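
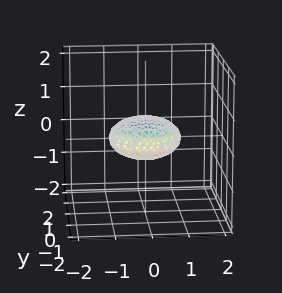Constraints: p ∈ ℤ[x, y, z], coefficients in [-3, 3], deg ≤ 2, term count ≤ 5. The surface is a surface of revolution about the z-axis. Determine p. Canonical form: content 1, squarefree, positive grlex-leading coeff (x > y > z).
x^2 + y^2 + 3*z^2 - 1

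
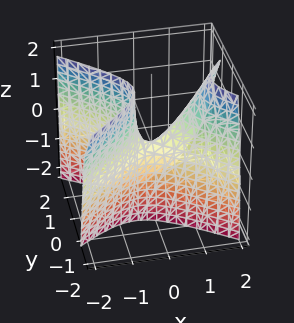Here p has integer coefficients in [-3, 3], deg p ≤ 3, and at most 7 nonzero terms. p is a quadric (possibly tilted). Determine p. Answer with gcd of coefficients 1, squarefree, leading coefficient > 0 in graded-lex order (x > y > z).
2*x^2 - x*z - 3*y^2 - y*z - z

(a) Degree: no degree-1 surface has this shape, so deg p = 2.
(b) Reading off the gridlines: it crosses the z-axis at the gridline z = 0; it crosses the y-axis at the gridline y = 0; it meets the x-axis at x = 0 (among the integer gridlines).
(c) Together with the visible shape, these determine p as stated.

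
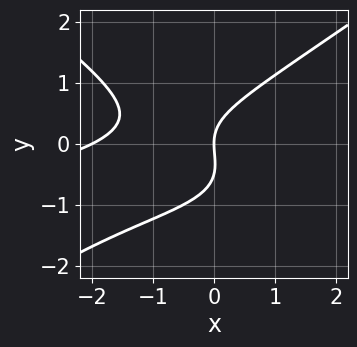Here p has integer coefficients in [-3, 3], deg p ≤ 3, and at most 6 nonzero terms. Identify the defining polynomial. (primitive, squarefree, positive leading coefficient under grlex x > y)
The degree is 3 — the shape is more complex than any degree-2 curve.
Observable constraints: it meets the y-axis at y = 0 (among the integer gridlines); the x-axis gridline crossings are at x ∈ {-2, 0}.
These observations pin down the coefficients.

x^2*y - 2*y^3 + x^2 - y^2 + 2*x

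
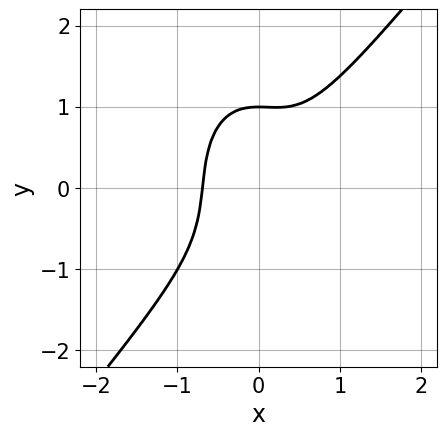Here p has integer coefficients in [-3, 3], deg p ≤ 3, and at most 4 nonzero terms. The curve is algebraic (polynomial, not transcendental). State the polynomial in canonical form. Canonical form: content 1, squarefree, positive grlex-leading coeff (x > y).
First, the degree is 3 — the shape is more complex than any degree-2 curve.
Then, from the visible intercepts: it crosses the y-axis at the gridline y = 1.
Finally, together with the visible shape, these determine p as stated.

3*x^3 - x^2*y - y^3 + 1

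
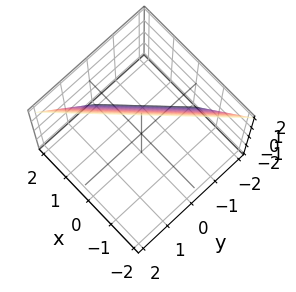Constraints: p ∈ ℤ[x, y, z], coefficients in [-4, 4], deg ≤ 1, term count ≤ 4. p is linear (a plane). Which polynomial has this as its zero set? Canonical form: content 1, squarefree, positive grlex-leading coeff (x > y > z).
(a) Degree: every cross-section is a straight line — this is a plane, so deg p = 1.
(b) Against the integer gridlines: one x-axis crossing is at x = 1; it crosses the z-axis at the gridline z = 2; it crosses the y-axis at the gridline y = -1.
(c) Solving for integer coefficients yields p as stated.

2*x - 2*y + z - 2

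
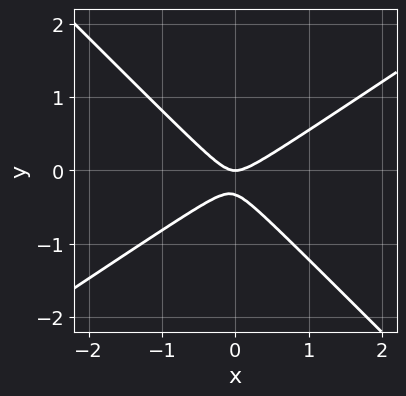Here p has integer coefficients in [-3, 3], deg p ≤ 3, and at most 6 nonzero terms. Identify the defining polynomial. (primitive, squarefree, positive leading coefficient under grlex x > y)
Degree: no degree-1 curve has this shape, so deg p = 2.
Checking where it meets the axes: it crosses the x-axis at the gridline x = 0; it crosses the y-axis at the gridline y = 0.
Together with the visible shape, these determine p as stated.

2*x^2 - x*y - 3*y^2 - y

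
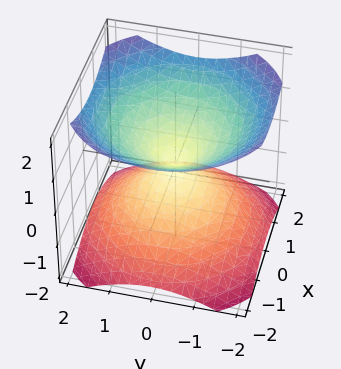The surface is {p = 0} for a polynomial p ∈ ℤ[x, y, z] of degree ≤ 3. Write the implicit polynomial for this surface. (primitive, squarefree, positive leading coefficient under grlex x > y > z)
2*x^2 + 2*y^2 - 3*z^2

1. There are 2 components. They look like related sheets of one shape, so recover p as a whole.
2. The degree is 2 — a double cone through the origin; a quadric.
3. Symmetry: the z-axis is an axis of rotation, so x and y enter only as x² + y²; mirror symmetry z ↦ −z ⇒ only even powers of z.
4. Observable constraints: it meets the z-axis at z = 0 (among the integer gridlines); it meets the x-axis at x = 0 (among the integer gridlines); it meets the y-axis at y = 0 (among the integer gridlines); a circular section at z = -1 has radius between 1 and 2.
5. The integer polynomial consistent with all of this is the stated p.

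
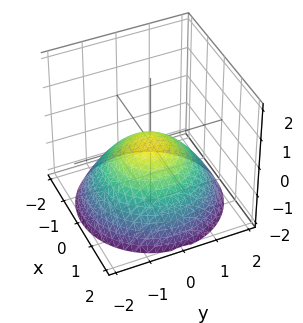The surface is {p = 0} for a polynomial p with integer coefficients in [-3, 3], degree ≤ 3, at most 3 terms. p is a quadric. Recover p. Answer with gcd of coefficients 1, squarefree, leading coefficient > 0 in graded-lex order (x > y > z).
x^2 + y^2 + 2*z

First, degree: a paraboloid; a quadric, so deg p = 2.
Next, symmetries: the surface is invariant under rotation about z: p = q(x² + y², z).
Then, from the axis intercepts and sections: it meets the x-axis at x = 0 (among the integer gridlines); a circular section at z = -1 has radius between 1 and 2; it meets the y-axis at y = 0 (among the integer gridlines).
Finally, fitting integer coefficients to these (and the overall shape) gives p.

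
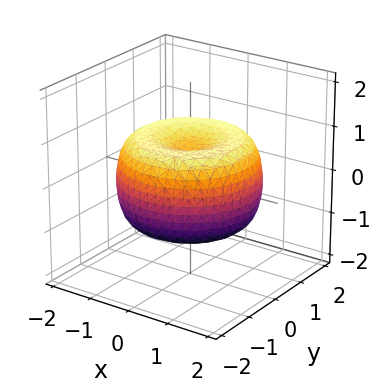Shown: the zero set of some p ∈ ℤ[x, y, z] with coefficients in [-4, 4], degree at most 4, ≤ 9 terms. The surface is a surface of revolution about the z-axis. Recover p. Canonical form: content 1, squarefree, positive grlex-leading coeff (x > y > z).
x^4 + 2*x^2*y^2 + y^4 - 2*x^2 - 2*y^2 + 2*z^2 - 1

Degree: a generic line meets the surface in up to 4 points, so deg p = 4.
Symmetry: the z-axis is an axis of rotation, so x and y enter only as x² + y².
Observable constraints: a circular section at z = -1 has radius exactly 1.
Assembling these constraints gives the stated polynomial.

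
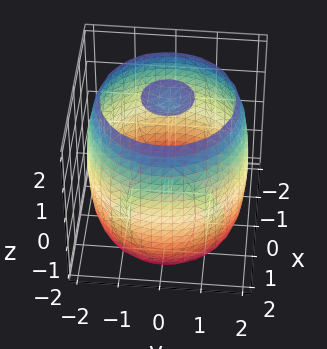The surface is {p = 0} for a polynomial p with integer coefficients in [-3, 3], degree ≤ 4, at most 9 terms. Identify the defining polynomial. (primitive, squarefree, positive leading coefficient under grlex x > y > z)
I count 3 distinct pieces. They look like related sheets of one shape, so recover p as a whole.
deg p = 4. No degree-3 surface has this shape.
By symmetry, every cross-section ⟂ z is a circle, so x, y appear only via x² + y².
Reading off the gridlines: a circular section at z = 1 has radius between 1 and 2.
Assembling these constraints gives the stated polynomial.

x^4 + 2*x^2*y^2 + y^4 - 3*x^2 - 3*y^2 + z^2 - 3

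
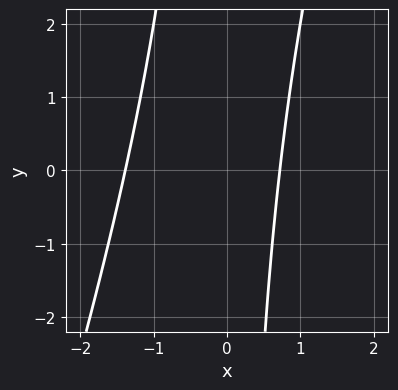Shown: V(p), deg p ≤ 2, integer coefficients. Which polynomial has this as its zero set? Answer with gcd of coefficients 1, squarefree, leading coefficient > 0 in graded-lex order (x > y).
First, degree: a generic line meets the curve in up to 2 points, so deg p = 2.
Then, checking where it meets the axes: it misses every integer gridline on the y-axis.
Finally, these observations pin down the coefficients.

3*x^2 - x*y + 2*x - 3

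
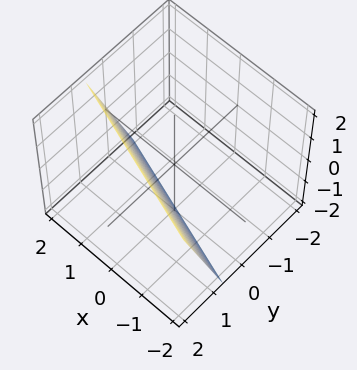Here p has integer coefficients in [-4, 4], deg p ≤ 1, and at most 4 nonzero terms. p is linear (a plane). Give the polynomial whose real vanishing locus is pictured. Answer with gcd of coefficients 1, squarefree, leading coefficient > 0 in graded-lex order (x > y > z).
First, degree: the surface is flat (a plane), so deg p = 1.
Next, from the axis intercepts and sections: it meets the x-axis at x = 2 (among the integer gridlines); one z-axis crossing is at z = -2.
Finally, matching integer coefficients to the picture gives p.

x + 3*y - z - 2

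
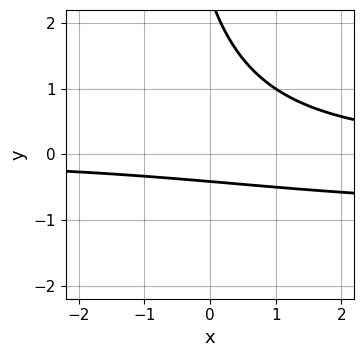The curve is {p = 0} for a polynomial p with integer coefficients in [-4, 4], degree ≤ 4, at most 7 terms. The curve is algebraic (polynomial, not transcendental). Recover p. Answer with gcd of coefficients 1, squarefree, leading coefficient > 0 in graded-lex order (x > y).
1. The degree is 3 — the shape is more complex than any degree-2 curve.
2. Against the integer gridlines: no x-intercept at any integer in the box.
3. Together with the visible shape, these determine p as stated.

x*y^2 + x*y + y^2 - 2*y - 1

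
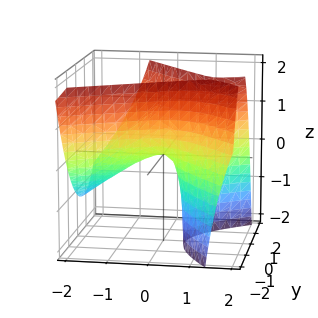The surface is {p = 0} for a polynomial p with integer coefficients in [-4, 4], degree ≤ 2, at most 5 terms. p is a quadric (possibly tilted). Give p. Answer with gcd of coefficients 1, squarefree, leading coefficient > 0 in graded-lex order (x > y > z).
(a) Degree: the shape is more complex than any degree-1 surface, so deg p = 2.
(b) Reading off the gridlines: it meets the x-axis at x = 0 (among the integer gridlines); it meets the y-axis at y = 0 (among the integer gridlines).
(c) These observations pin down the coefficients.

2*x^2 - 2*x*y - 3*x*z - 3*y^2 + 2*z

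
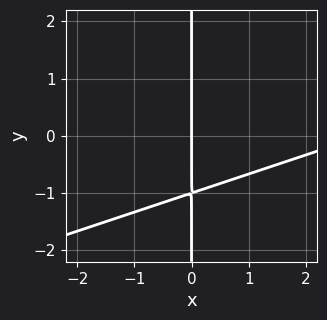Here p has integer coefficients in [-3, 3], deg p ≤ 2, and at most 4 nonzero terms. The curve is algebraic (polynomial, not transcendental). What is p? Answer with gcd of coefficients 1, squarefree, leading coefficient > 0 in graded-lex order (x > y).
1. Degree: the shape is more complex than any degree-1 curve, so deg p = 2.
2. Checking where it meets the axes: one x-axis crossing is at x = 0; every point of the y-axis in the box is on the curve.
3. Together with the visible shape, these determine p as stated.

x^2 - 3*x*y - 3*x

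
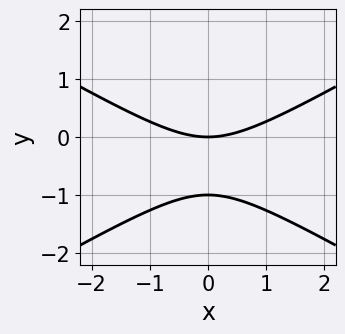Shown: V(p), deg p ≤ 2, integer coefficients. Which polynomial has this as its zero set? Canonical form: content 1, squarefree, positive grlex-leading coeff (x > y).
(a) deg p = 2.
(b) Symmetries: mirror symmetry x ↦ −x ⇒ only even powers of x.
(c) Observable constraints: one x-axis crossing is at x = 0; among the integer gridlines, it crosses the y-axis at y ∈ {-1, 0}.
(d) The integer polynomial consistent with all of this is the stated p.

x^2 - 3*y^2 - 3*y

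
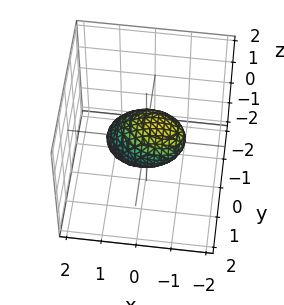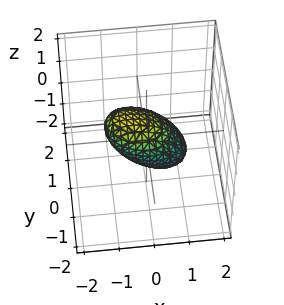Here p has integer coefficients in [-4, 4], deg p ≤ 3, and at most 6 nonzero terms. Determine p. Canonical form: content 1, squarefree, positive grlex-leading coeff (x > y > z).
2*x^2 + x*y + 2*x*z + 3*y^2 + 3*z^2 - 2

First, degree: a generic line meets the surface in up to 2 points, so deg p = 2.
Then, from the visible intercepts: the x-axis gridline crossings are at x ∈ {-1, 1}.
Finally, matching integer coefficients to the picture gives p.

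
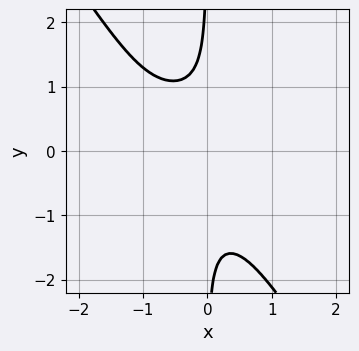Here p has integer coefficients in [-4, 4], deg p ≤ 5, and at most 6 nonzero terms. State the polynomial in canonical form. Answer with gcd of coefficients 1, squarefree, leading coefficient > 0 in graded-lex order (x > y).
First, deg p = 4.
Next, from the axis intercepts and sections: it misses every integer gridline on the x-axis; no y-intercept at any integer in the box.
Finally, matching integer coefficients to the picture gives p.

3*x^2*y^2 + 2*x*y^3 + x*y^2 + 1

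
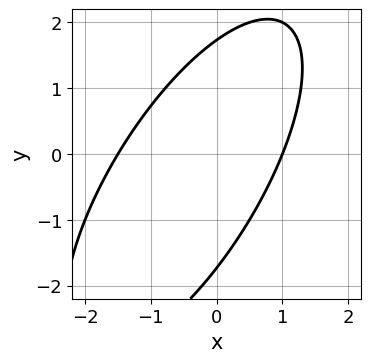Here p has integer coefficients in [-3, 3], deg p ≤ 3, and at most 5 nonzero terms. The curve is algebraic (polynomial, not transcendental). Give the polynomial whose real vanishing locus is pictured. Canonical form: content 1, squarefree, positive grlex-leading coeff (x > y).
deg p = 2.
From the axis intercepts and sections: one x-axis crossing is at x = 1.
Putting this together gives p.

2*x^2 - 2*x*y + y^2 + x - 3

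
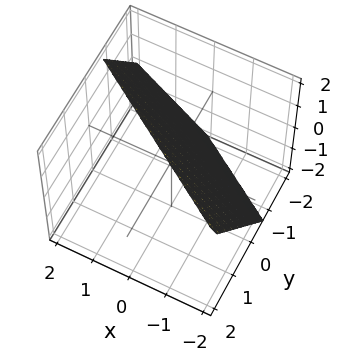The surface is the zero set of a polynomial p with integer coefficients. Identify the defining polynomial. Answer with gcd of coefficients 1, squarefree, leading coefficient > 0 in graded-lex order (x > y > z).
(a) deg p = 1. Every cross-section is a straight line — this is a plane.
(b) Reading off the gridlines: it crosses the z-axis at the gridline z = 1; one x-axis crossing is at x = -1.
(c) Solving for integer coefficients yields p as stated.

2*x + 3*y - 2*z + 2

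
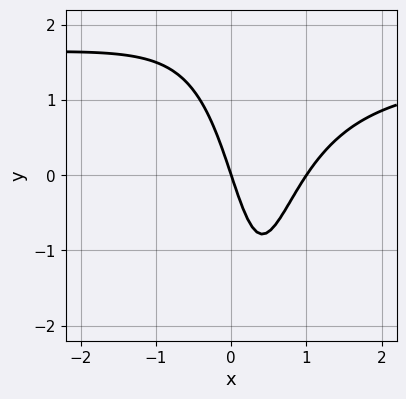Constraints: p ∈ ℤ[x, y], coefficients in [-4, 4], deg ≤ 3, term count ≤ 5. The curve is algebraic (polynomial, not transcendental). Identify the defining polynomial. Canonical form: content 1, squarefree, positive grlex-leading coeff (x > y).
First, degree: the shape is more complex than any degree-2 curve, so deg p = 3.
Next, checking where it meets the axes: among the integer gridlines, it crosses the x-axis at x ∈ {0, 1}; it crosses the y-axis at the gridline y = 0.
Finally, assembling these constraints gives the stated polynomial.

2*x^2*y - 3*x^2 - x*y + 3*x + y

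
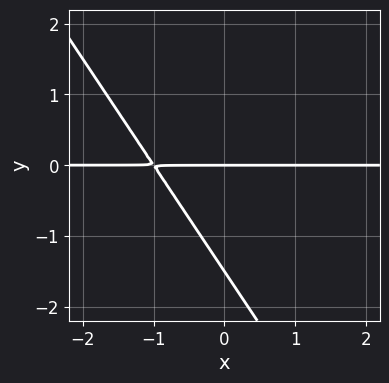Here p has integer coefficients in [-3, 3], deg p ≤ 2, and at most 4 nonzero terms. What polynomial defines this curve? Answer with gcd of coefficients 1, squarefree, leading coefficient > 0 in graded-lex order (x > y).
3*x*y + 2*y^2 + 3*y

(a) The degree is 2 — no degree-1 curve has this shape.
(b) Against the integer gridlines: the visible x-axis segment lies entirely on the curve; it crosses the y-axis at the gridline y = 0.
(c) Fitting integer coefficients to these (and the overall shape) gives p.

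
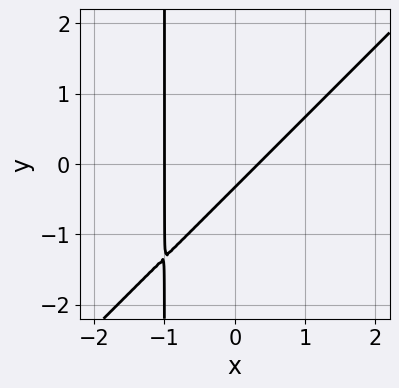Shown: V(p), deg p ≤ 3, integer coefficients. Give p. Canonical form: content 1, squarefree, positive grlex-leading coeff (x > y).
3*x^2 - 3*x*y + 2*x - 3*y - 1

The degree is 2 — the shape is more complex than any degree-1 curve.
From the visible intercepts: it crosses the x-axis at the gridline x = -1.
Matching integer coefficients to the picture gives p.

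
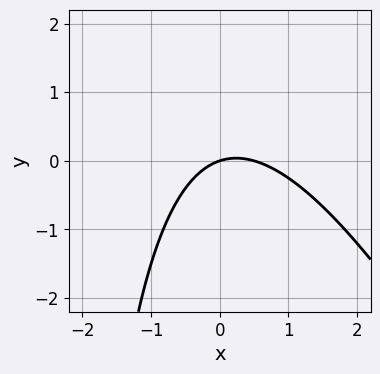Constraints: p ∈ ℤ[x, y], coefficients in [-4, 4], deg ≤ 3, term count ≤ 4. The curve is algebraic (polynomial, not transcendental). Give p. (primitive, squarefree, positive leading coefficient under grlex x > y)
Degree: the shape is more complex than any degree-1 curve, so deg p = 2.
Observable constraints: it meets the y-axis at y = 0 (among the integer gridlines); it meets the x-axis at x = 0 (among the integer gridlines).
Assembling these constraints gives the stated polynomial.

2*x^2 + x*y - x + 3*y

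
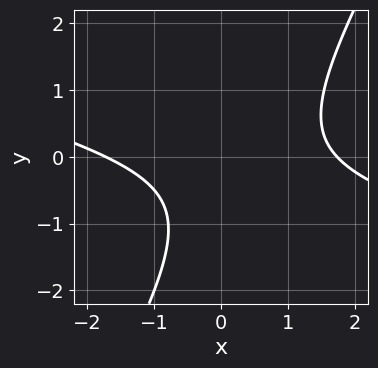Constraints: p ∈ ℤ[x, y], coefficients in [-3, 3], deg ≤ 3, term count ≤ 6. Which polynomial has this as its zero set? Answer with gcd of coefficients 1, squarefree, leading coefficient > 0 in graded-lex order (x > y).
(a) deg p = 2.
(b) Checking where it meets the axes: no y-intercept at any integer in the box.
(c) Together with the visible shape, these determine p as stated.

x^2 + 3*x*y - 2*y^2 - 2*y - 3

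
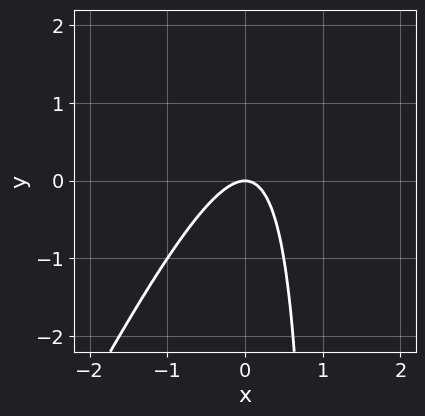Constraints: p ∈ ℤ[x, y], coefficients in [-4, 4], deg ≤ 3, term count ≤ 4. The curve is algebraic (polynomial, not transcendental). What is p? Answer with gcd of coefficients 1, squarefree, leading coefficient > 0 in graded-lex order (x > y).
2*x^2 - x*y + y

(a) deg p = 2. A generic line meets the curve in up to 2 points.
(b) From the axis intercepts and sections: one x-axis crossing is at x = 0; it meets the y-axis at y = 0 (among the integer gridlines).
(c) These observations pin down the coefficients.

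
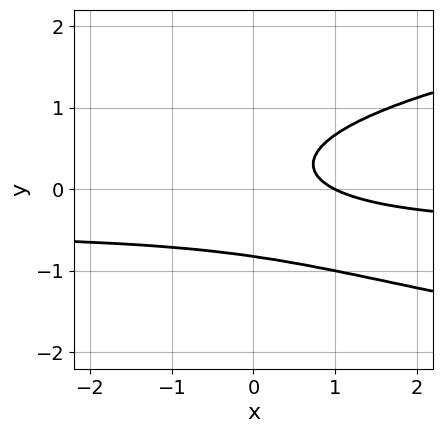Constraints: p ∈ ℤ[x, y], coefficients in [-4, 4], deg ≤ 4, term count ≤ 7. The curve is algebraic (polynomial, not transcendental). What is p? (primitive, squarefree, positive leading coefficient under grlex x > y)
3*y^3 - 2*x*y + y^2 - x + 1

1. deg p = 3. The shape is more complex than any degree-2 curve.
2. Against the integer gridlines: one x-axis crossing is at x = 1.
3. Solving for integer coefficients yields p as stated.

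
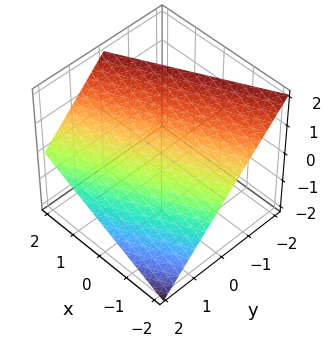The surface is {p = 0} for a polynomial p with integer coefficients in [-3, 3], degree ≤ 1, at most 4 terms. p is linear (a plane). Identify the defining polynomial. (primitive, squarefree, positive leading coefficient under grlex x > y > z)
The degree is 1 — the surface is flat (a plane).
Reading off the gridlines: one x-axis crossing is at x = -2; one z-axis crossing is at z = 1.
Assembling these constraints gives the stated polynomial. Check: (0, 1, 0) on the y-axis lies on the surface, and p(0, 1, 0) = 0. ✓

x - 2*y - 2*z + 2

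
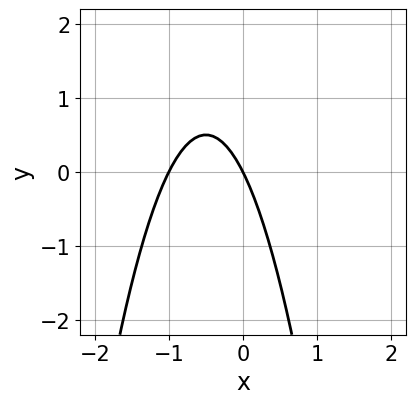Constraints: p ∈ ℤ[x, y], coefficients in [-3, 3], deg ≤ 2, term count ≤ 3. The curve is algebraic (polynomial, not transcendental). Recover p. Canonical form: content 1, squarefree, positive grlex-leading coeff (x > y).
deg p = 2. No degree-1 curve has this shape.
From the axis intercepts and sections: one y-axis crossing is at y = 0; among the integer gridlines, it crosses the x-axis at x ∈ {-1, 0}.
Fitting integer coefficients to these (and the overall shape) gives p.

2*x^2 + 2*x + y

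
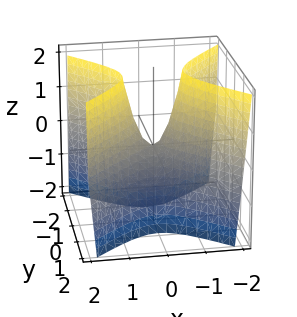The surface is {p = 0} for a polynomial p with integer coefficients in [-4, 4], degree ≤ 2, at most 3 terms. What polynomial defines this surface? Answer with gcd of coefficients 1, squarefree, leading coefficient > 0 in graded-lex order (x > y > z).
(a) Degree: a saddle surface; a quadric, so deg p = 2.
(b) Symmetries: it's symmetric under y → −y, forcing even powers of y; mirror symmetry x ↦ −x ⇒ only even powers of x.
(c) Against the integer gridlines: one y-axis crossing is at y = 0; it meets the z-axis at z = 0 (among the integer gridlines).
(d) These observations pin down the coefficients.

3*x^2 - 3*y^2 - z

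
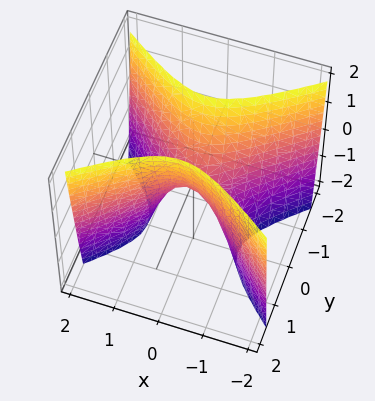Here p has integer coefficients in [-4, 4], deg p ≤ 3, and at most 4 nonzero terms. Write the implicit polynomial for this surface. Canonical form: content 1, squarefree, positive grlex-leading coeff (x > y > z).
2*x^2 - 3*y^2 + z

The degree is 2 — a hyperbolic paraboloid; a quadric.
Symmetries: the y ↦ −y reflection is a symmetry, so y appears only in even powers; the x ↦ −x reflection is a symmetry, so x appears only in even powers.
Checking where it meets the axes: it crosses the x-axis at the gridline x = 0; it meets the y-axis at y = 0 (among the integer gridlines); it crosses the z-axis at the gridline z = 0.
These observations pin down the coefficients.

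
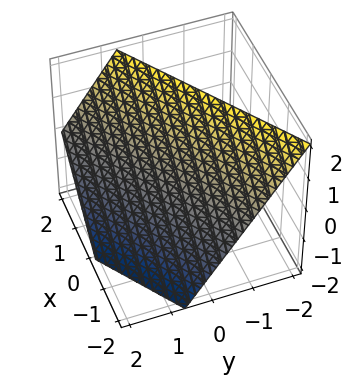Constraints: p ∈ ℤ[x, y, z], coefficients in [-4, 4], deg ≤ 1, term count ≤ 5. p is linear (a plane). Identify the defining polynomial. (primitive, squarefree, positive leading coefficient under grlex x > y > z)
1. The degree is 1 — every cross-section is a straight line — this is a plane.
2. From the visible intercepts: it crosses the z-axis at the gridline z = 1; it crosses the x-axis at the gridline x = -1.
3. Solving for integer coefficients yields p as stated.

2*x - 3*y - 2*z + 2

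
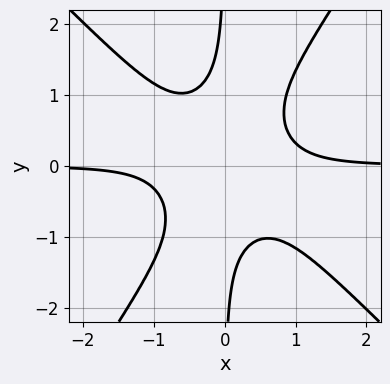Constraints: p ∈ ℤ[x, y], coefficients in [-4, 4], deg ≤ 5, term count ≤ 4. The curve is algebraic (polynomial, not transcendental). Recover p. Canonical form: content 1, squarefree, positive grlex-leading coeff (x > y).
Degree: a generic line meets the curve in up to 4 points, so deg p = 4.
Against the integer gridlines: no y-intercept at any integer in the box; the curve avoids every integer x-axis point in the box.
Fitting integer coefficients to these (and the overall shape) gives p.

3*x^3*y + x^2*y^2 - 2*x*y^3 - 1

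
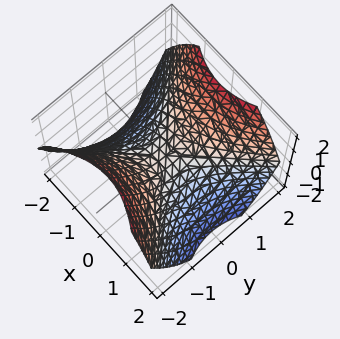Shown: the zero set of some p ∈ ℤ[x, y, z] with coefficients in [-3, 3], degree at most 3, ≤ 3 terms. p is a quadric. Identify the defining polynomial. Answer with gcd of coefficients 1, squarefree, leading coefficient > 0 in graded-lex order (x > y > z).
2*x^2 - 2*y^2 + 3*z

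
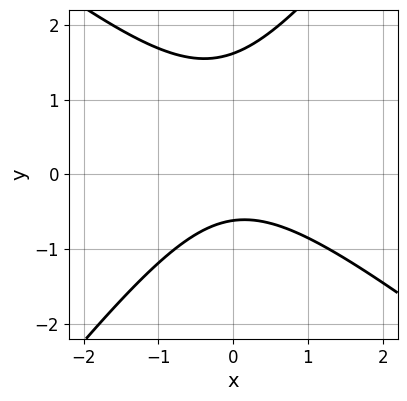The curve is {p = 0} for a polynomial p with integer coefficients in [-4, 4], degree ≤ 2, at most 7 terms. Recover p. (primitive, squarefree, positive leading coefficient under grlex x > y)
First, the degree is 2 — a generic line meets the curve in up to 2 points.
Next, from the axis intercepts and sections: the curve avoids every integer x-axis point in the box.
Finally, assembling these constraints gives the stated polynomial.

2*x^2 + x*y - 2*y^2 + 2*y + 2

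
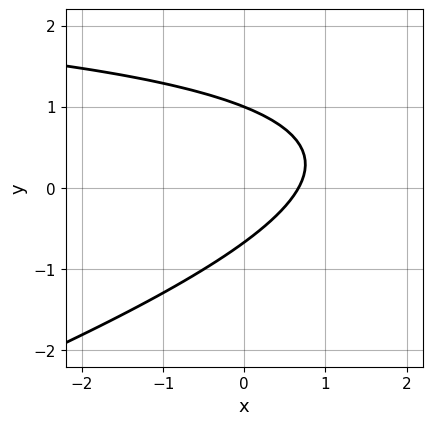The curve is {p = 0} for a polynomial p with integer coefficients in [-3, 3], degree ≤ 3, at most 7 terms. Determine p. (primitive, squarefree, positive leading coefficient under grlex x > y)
(a) The degree is 2 — a generic line meets the curve in up to 2 points.
(b) Checking where it meets the axes: it meets the y-axis at y = 1 (among the integer gridlines).
(c) Fitting integer coefficients to these (and the overall shape) gives p.

x*y - 3*y^2 - 3*x + y + 2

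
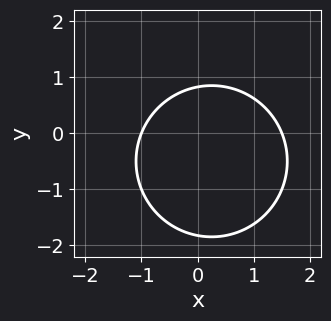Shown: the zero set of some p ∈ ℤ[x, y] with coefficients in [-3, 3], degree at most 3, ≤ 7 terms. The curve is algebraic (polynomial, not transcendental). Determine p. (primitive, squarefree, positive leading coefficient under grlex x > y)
Degree: a generic line meets the curve in up to 2 points, so deg p = 2.
Reading off the gridlines: it meets the x-axis at x = -1 (among the integer gridlines).
Fitting integer coefficients to these (and the overall shape) gives p.

2*x^2 + 2*y^2 - x + 2*y - 3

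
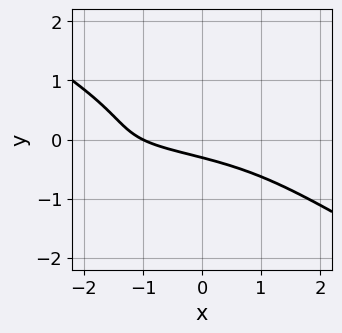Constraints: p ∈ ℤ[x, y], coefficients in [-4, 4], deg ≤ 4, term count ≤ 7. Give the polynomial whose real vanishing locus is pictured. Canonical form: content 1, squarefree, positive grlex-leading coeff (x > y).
1. deg p = 3. A generic line meets the curve in up to 3 points.
2. Against the integer gridlines: it crosses the x-axis at the gridline x = -1.
3. Putting this together gives p.

x^2*y - 3*y^3 - x - 3*y - 1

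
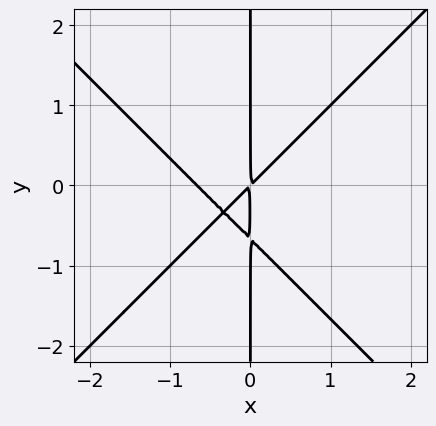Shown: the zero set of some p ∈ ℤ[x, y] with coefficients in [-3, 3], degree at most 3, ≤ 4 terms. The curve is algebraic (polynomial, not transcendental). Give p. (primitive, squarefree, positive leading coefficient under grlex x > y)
First, the degree is 3 — no degree-2 curve has this shape.
Then, from the visible intercepts: every point of the y-axis in the box is on the curve.
Finally, these observations pin down the coefficients.

3*x^3 - 3*x*y^2 + 2*x^2 - 2*x*y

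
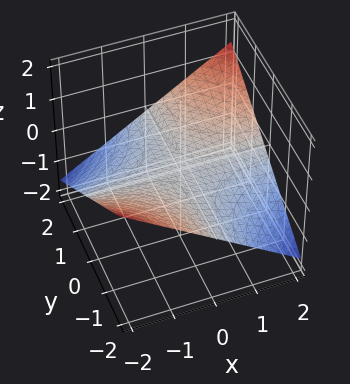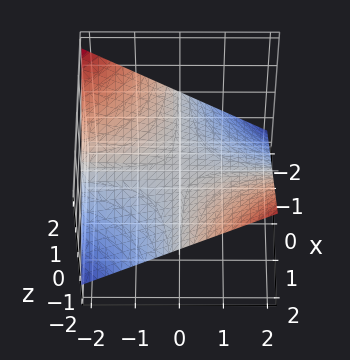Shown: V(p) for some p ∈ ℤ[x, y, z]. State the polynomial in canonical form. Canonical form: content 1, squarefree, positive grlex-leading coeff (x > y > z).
(a) deg p = 2.
(b) Reading off the gridlines: the visible y-axis segment lies entirely on the surface; every point of the x-axis in the box is on the surface; it crosses the z-axis at the gridline z = 0.
(c) Matching integer coefficients to the picture gives p.

x*y - 3*z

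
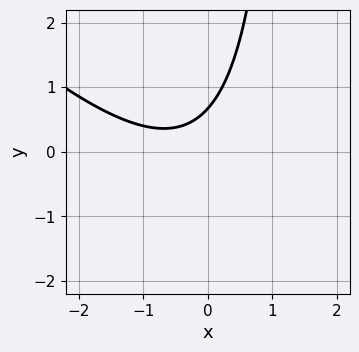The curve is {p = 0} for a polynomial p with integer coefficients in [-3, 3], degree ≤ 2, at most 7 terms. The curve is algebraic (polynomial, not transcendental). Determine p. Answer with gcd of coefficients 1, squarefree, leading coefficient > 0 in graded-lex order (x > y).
2*x^2 + 2*x*y + 2*x - 3*y + 2

1. The degree is 2 — no degree-1 curve has this shape.
2. From the axis intercepts and sections: no x-intercept at any integer in the box.
3. The integer polynomial consistent with all of this is the stated p.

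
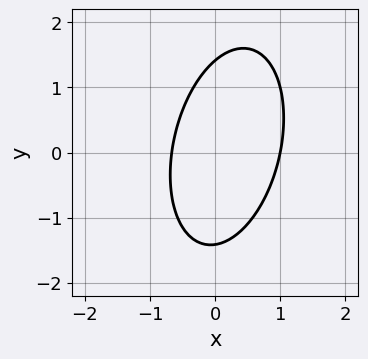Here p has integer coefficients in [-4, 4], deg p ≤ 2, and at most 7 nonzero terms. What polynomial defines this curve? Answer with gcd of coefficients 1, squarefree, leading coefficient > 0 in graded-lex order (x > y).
First, the degree is 2 — the shape is more complex than any degree-1 curve.
Next, checking where it meets the axes: it meets the x-axis at x = 1 (among the integer gridlines).
Finally, together with the visible shape, these determine p as stated.

3*x^2 - x*y + y^2 - x - 2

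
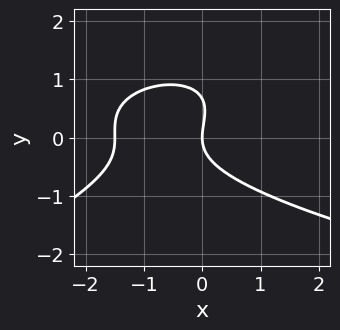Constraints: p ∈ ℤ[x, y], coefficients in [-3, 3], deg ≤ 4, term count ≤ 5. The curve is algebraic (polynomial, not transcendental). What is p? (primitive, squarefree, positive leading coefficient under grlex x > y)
x*y^2 - 3*y^3 - 2*x^2 + 2*y^2 - 3*x

First, degree: a generic line meets the curve in up to 3 points, so deg p = 3.
Next, checking where it meets the axes: it meets the x-axis at x = 0 (among the integer gridlines); it crosses the y-axis at the gridline y = 0.
Finally, putting this together gives p.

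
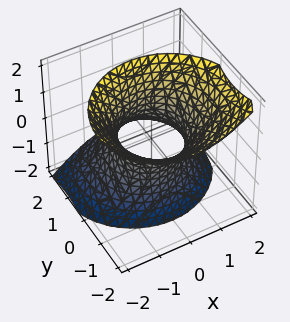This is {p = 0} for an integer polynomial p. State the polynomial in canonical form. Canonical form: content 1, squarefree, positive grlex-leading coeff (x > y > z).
3*x^2 + 3*y^2 + 3*y*z - 2*z^2 - 3

The degree is 2 — no degree-1 surface has this shape.
Checking where it meets the axes: the x-axis gridline crossings are at x ∈ {-1, 1}; the y-axis gridline crossings are at y ∈ {-1, 1}; it misses every integer gridline on the z-axis.
Putting this together gives p.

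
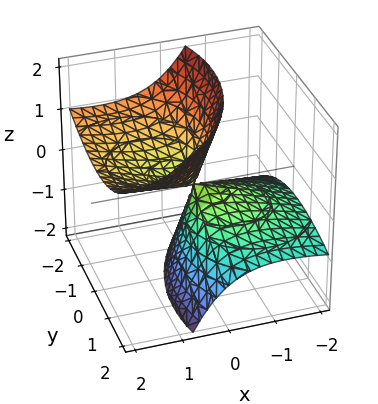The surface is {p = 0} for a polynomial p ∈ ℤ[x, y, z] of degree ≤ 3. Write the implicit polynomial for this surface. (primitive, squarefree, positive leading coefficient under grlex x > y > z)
x^2 - 3*x*z + y^2 + y*z - z^2

Degree: the shape is more complex than any degree-1 surface, so deg p = 2.
From the visible intercepts: it crosses the z-axis at the gridline z = 0; it meets the y-axis at y = 0 (among the integer gridlines); it meets the x-axis at x = 0 (among the integer gridlines).
These observations pin down the coefficients.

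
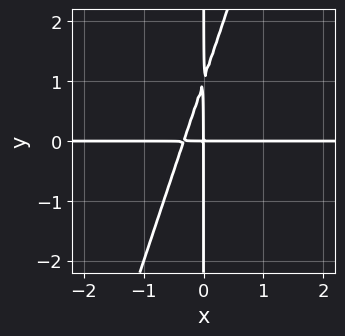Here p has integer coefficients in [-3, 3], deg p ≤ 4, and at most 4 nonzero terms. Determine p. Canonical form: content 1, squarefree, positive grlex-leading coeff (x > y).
(a) deg p = 3.
(b) From the visible intercepts: every point of the x-axis in the box is on the curve; every point of the y-axis in the box is on the curve.
(c) Putting this together gives p.

3*x^2*y - x*y^2 + x*y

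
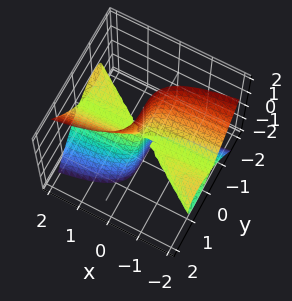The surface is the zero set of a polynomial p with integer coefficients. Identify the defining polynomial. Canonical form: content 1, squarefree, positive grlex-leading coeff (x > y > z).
(a) There are 2 components.
(b) deg p = 3.
(c) Observable constraints: it meets the y-axis at y = 0 (among the integer gridlines); every point of the z-axis in the box is on the surface; every point of the x-axis in the box is on the surface.
(d) Putting this together gives p.

2*x*y^2 - 2*x*z^2 + 3*y^3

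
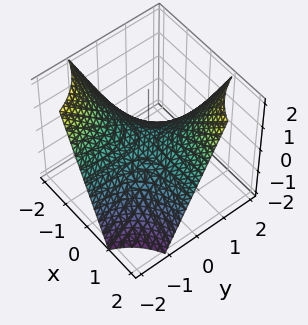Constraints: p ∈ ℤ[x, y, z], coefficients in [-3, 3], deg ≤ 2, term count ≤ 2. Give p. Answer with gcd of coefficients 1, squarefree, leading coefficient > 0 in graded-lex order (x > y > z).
x*y - z

First, degree: a hyperbolic paraboloid; a quadric, so deg p = 2.
Then, from the axis intercepts and sections: every point of the x-axis in the box is on the surface; every point of the y-axis in the box is on the surface; it crosses the z-axis at the gridline z = 0.
Finally, putting this together gives p.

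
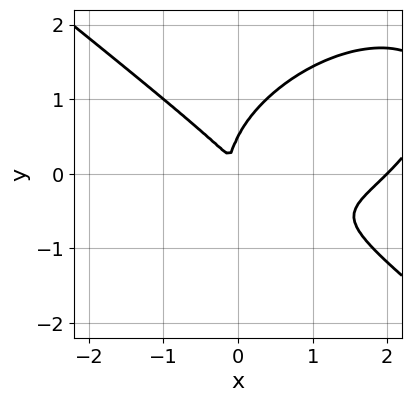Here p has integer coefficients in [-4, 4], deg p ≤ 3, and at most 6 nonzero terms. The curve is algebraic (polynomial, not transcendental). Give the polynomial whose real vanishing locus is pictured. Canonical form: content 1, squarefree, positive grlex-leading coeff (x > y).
1. Degree: the shape is more complex than any degree-2 curve, so deg p = 3.
2. Checking where it meets the axes: it meets the x-axis at x = 2 (among the integer gridlines).
3. Fitting integer coefficients to these (and the overall shape) gives p.

x^3 + 2*y^3 - 2*x^2 - 2*x*y - y^2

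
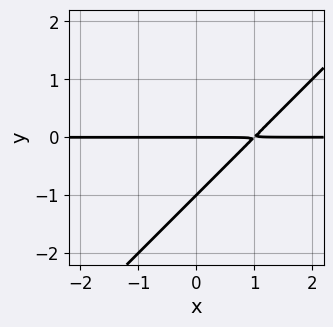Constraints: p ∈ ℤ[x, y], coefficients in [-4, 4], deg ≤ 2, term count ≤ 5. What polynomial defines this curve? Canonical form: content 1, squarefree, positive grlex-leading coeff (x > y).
Degree: no degree-1 curve has this shape, so deg p = 2.
Against the integer gridlines: every point of the x-axis in the box is on the curve; the y-axis gridline crossings are at y ∈ {-1, 0}.
These observations pin down the coefficients.

x*y - y^2 - y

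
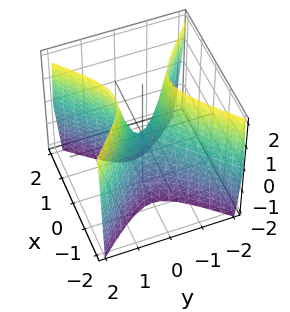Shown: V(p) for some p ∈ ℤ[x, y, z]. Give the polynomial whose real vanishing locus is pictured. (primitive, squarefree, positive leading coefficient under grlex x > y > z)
3*x^2 - 3*y^2 + z

1. The degree is 2 — a saddle surface; a quadric.
2. Symmetries: it's symmetric under y → −y, forcing even powers of y; mirror symmetry x ↦ −x ⇒ only even powers of x.
3. From the visible intercepts: it crosses the x-axis at the gridline x = 0; it crosses the z-axis at the gridline z = 0.
4. Solving for integer coefficients yields p as stated.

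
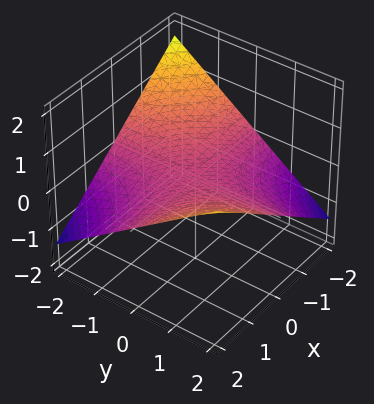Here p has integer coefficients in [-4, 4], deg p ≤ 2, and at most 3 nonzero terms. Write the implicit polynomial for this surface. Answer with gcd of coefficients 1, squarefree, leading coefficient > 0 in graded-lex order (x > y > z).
x*y - 3*z

deg p = 2. A hyperbolic paraboloid; a quadric.
Observable constraints: every point of the x-axis in the box is on the surface; the visible y-axis segment lies entirely on the surface; one z-axis crossing is at z = 0.
Matching integer coefficients to the picture gives p.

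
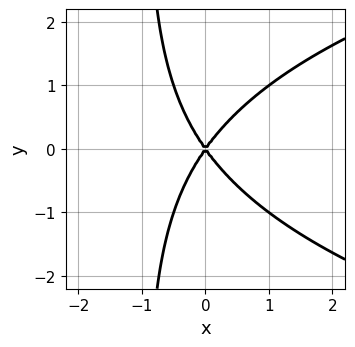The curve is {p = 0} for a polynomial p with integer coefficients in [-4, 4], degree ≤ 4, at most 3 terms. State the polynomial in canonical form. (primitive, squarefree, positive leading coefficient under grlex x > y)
Degree: a generic line meets the curve in up to 3 points, so deg p = 3.
Symmetries: the y ↦ −y reflection is a symmetry, so y appears only in even powers.
Observable constraints: one y-axis crossing is at y = 0; one x-axis crossing is at x = 0.
Fitting integer coefficients to these (and the overall shape) gives p.

x*y^2 - 2*x^2 + y^2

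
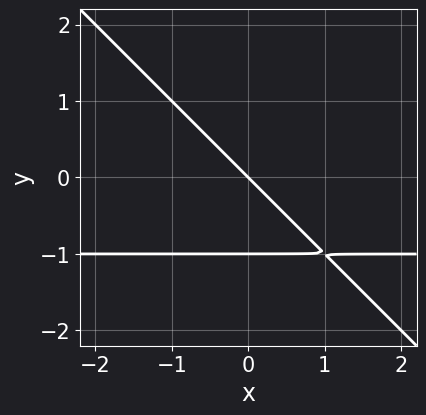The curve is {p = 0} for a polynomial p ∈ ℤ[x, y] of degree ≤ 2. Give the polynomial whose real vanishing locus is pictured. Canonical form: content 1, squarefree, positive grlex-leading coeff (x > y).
x*y + y^2 + x + y

Degree: no degree-1 curve has this shape, so deg p = 2.
Observable constraints: among the integer gridlines, it crosses the y-axis at y ∈ {-1, 0}; one x-axis crossing is at x = 0.
Together with the visible shape, these determine p as stated.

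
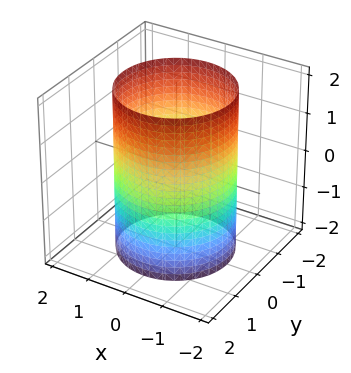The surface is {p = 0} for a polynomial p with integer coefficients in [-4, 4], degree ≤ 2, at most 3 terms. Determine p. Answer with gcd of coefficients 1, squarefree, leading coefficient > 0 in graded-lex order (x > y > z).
(a) Degree: constant cross-section along one axis; a quadric, so deg p = 2.
(b) Symmetries: the z ↦ −z reflection is a symmetry, so z appears only in even powers; every cross-section ⟂ z is a circle, so x, y appear only via x² + y².
(c) From the axis intercepts and sections: a circular section at z = -1 has radius between 1 and 2; the surface avoids every integer z-axis point in the box.
(d) Matching integer coefficients to the picture gives p.

x^2 + y^2 - 2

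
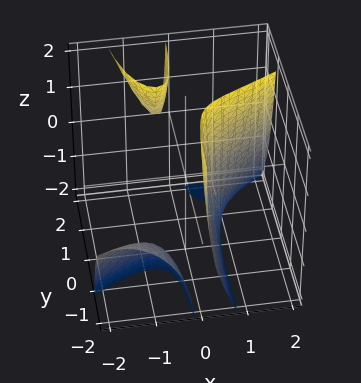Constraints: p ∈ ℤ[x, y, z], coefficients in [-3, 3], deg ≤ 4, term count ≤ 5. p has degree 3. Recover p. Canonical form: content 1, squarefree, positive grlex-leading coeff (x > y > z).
2*x^3 - 3*x^2*y - 2*x*y*z - 2*x*y - 1

(a) There are 3 components.
(b) deg p = 3.
(c) Reading off the gridlines: no z-intercept at any integer in the box; no y-intercept at any integer in the box.
(d) Matching integer coefficients to the picture gives p.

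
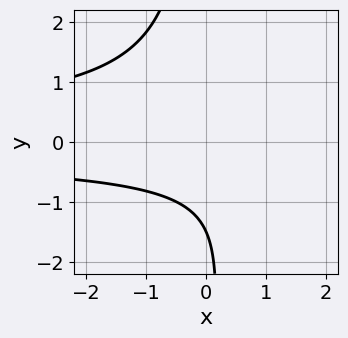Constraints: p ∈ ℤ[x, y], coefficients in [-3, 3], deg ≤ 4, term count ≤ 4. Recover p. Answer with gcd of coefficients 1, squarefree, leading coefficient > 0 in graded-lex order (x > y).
2*x*y^2 + 2*y + 3

The degree is 3 — no degree-2 curve has this shape.
Observable constraints: it misses every integer gridline on the x-axis.
Putting this together gives p.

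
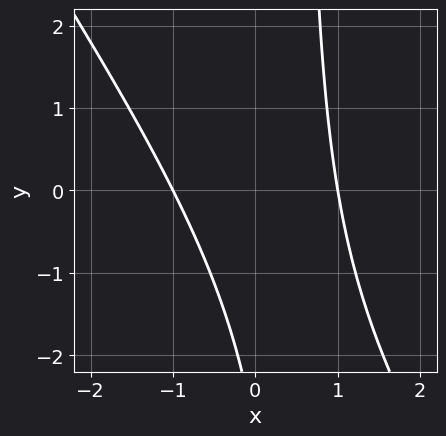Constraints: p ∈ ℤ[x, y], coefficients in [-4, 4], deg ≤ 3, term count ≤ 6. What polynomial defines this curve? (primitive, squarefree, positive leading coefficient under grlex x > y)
(a) Degree: the shape is more complex than any degree-1 curve, so deg p = 2.
(b) Checking where it meets the axes: the x-axis gridline crossings are at x ∈ {-1, 1}; it misses every integer gridline on the y-axis.
(c) Matching integer coefficients to the picture gives p.

3*x^2 + 2*x*y - y - 3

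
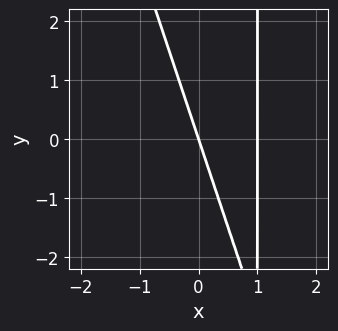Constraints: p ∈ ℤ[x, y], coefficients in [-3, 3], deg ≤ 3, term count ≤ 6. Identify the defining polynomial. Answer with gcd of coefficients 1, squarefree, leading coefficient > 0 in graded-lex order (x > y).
deg p = 2.
Observable constraints: it crosses the y-axis at the gridline y = 0; among the integer gridlines, it crosses the x-axis at x ∈ {0, 1}.
Matching integer coefficients to the picture gives p.

3*x^2 + x*y - 3*x - y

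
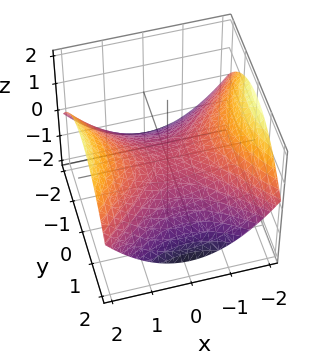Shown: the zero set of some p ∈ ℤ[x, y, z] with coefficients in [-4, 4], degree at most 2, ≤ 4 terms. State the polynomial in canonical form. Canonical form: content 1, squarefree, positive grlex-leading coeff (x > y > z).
x^2 - y^2 - 3*z

1. The degree is 2 — a saddle surface; a quadric.
2. Symmetries: it's symmetric under y → −y, forcing even powers of y; it's symmetric under x → −x, forcing even powers of x.
3. From the visible intercepts: it crosses the z-axis at the gridline z = 0; it meets the y-axis at y = 0 (among the integer gridlines); one x-axis crossing is at x = 0.
4. Fitting integer coefficients to these (and the overall shape) gives p.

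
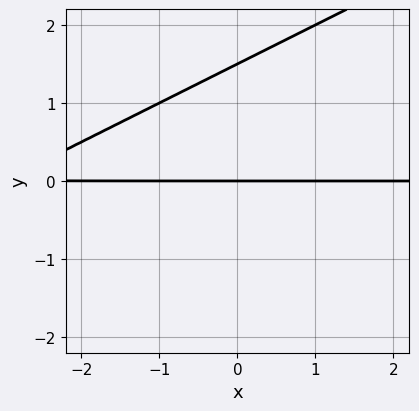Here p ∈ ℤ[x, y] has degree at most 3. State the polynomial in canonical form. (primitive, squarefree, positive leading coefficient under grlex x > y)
1. deg p = 2.
2. Against the integer gridlines: one y-axis crossing is at y = 0; the visible x-axis segment lies entirely on the curve.
3. These observations pin down the coefficients.

x*y - 2*y^2 + 3*y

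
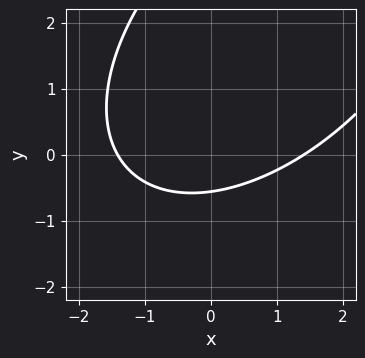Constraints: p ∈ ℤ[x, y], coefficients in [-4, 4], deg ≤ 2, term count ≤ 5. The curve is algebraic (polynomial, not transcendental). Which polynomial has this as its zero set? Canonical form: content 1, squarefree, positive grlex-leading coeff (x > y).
(a) The degree is 2 — no degree-1 curve has this shape.
(b) Putting this together gives p.

x^2 - x*y + y^2 - 3*y - 2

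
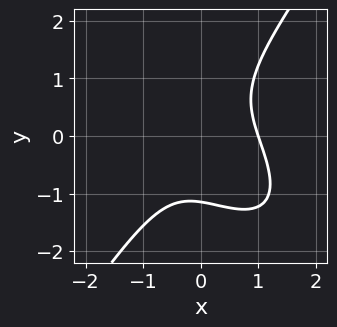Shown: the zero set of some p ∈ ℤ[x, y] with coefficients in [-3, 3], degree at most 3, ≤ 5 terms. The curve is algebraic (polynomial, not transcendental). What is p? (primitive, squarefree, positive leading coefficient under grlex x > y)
(a) deg p = 3. A generic line meets the curve in up to 3 points.
(b) Checking where it meets the axes: it crosses the x-axis at the gridline x = 1.
(c) Putting this together gives p.

3*x^3 + 2*x^2*y - 2*y^3 + x*y - 3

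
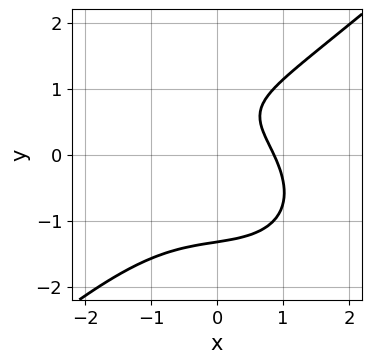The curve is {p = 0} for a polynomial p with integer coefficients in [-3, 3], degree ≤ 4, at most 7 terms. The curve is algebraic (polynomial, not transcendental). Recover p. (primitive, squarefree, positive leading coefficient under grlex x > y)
First, the degree is 3 — a generic line meets the curve in up to 3 points.
Finally, the integer polynomial consistent with all of this is the stated p.

2*x^3 - 3*y^3 + 2*x + 3*y - 3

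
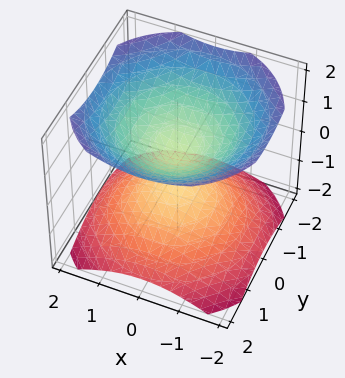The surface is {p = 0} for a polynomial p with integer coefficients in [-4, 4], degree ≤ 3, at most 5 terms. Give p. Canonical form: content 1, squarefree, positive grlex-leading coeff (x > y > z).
First, there are 2 components. Treating them together as one polynomial.
Then, deg p = 2. Two separate bowl-shaped sheets opening away from each other; a quadric.
Next, symmetry: the surface is invariant under rotation about z: p = q(x² + y², z); the z ↦ −z reflection is a symmetry, so z appears only in even powers.
Then, against the integer gridlines: no y-intercept at any integer in the box; it misses every integer gridline on the x-axis.
Finally, these observations pin down the coefficients.

2*x^2 + 2*y^2 - 3*z^2 + 1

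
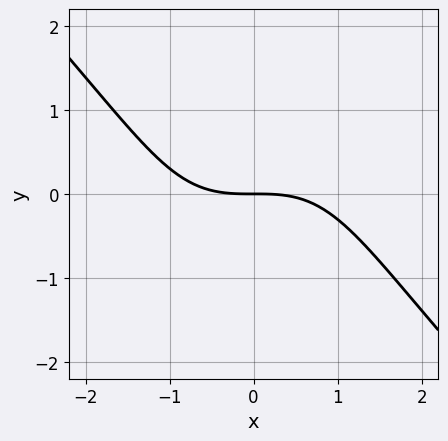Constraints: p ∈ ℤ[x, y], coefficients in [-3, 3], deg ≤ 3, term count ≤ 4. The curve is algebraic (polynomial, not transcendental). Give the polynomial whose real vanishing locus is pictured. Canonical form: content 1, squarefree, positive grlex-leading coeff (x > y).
x^3 - x*y^2 + 3*y

1. deg p = 3. No degree-2 curve has this shape.
2. From the visible intercepts: it meets the x-axis at x = 0 (among the integer gridlines); it crosses the y-axis at the gridline y = 0.
3. Assembling these constraints gives the stated polynomial.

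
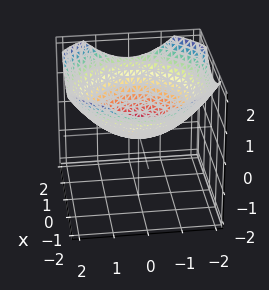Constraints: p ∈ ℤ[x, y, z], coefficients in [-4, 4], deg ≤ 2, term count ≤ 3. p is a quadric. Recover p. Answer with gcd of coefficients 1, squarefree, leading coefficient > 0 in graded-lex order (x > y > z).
deg p = 2. A single bowl opening along one axis; a quadric.
By symmetry, the z-axis is an axis of rotation, so x and y enter only as x² + y².
Checking where it meets the axes: it crosses the z-axis at the gridline z = 0; one y-axis crossing is at y = 0; a circular section at z = 1 has radius between 1 and 2.
Matching integer coefficients to the picture gives p.

x^2 + y^2 - 3*z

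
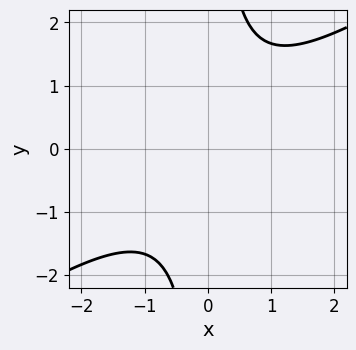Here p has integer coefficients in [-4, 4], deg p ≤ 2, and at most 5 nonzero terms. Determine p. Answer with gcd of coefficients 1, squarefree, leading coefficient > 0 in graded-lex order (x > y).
1. deg p = 2. No degree-1 curve has this shape.
2. Against the integer gridlines: it misses every integer gridline on the x-axis; it misses every integer gridline on the y-axis.
3. Together with the visible shape, these determine p as stated.

2*x^2 - 3*x*y + 3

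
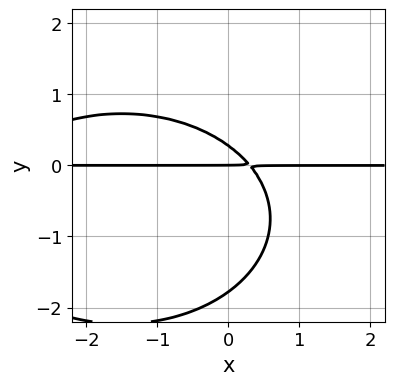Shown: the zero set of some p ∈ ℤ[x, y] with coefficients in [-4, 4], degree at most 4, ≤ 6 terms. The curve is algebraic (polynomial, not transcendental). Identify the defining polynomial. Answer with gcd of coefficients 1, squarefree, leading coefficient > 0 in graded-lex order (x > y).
x^2*y + 2*y^3 + 3*x*y + 3*y^2 - y

(a) The degree is 3 — the shape is more complex than any degree-2 curve.
(b) Reading off the gridlines: it crosses the y-axis at the gridline y = 0; every point of the x-axis in the box is on the curve.
(c) Matching integer coefficients to the picture gives p.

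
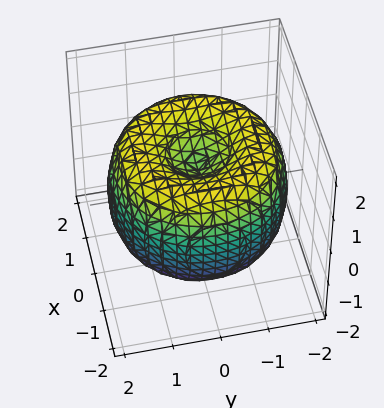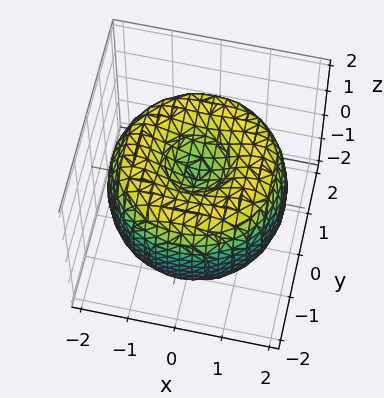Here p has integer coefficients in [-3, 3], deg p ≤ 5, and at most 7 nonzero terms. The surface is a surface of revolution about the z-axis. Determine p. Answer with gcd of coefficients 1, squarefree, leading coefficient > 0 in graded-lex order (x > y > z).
First, deg p = 4. A generic line meets the surface in up to 4 points.
Next, by symmetry, the z-axis is an axis of rotation, so x and y enter only as x² + y².
Then, against the integer gridlines: a circular section at z = 0 has radius between 1 and 2.
Finally, putting this together gives p.

x^4 + 2*x^2*y^2 + y^4 - 3*x^2 - 3*y^2 + 2*z^2 - 1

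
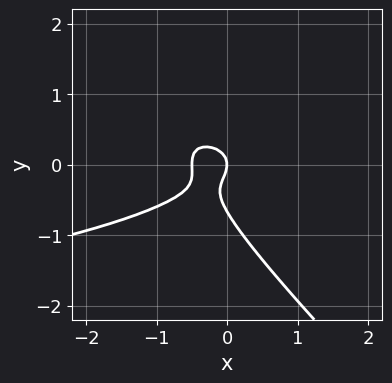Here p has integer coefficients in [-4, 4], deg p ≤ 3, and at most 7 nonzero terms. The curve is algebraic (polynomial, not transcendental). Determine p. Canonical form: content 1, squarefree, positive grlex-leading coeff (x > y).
The degree is 3 — a generic line meets the curve in up to 3 points.
Against the integer gridlines: it crosses the x-axis at the gridline x = 0; it meets the y-axis at y = 0 (among the integer gridlines).
Solving for integer coefficients yields p as stated.

3*x*y^2 + 3*y^3 + 2*x^2 + 2*y^2 + x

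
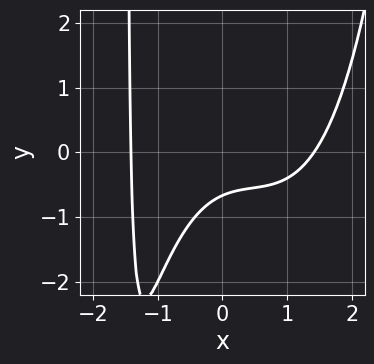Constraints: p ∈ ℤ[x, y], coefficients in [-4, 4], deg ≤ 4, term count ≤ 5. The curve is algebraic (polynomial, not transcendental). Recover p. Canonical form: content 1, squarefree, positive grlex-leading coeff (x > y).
x^4 - x^2 - 2*x*y - 3*y - 2

First, degree: the shape is more complex than any degree-3 curve, so deg p = 4.
Finally, putting this together gives p.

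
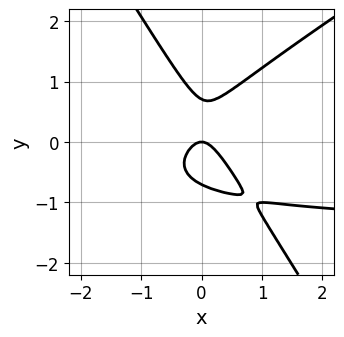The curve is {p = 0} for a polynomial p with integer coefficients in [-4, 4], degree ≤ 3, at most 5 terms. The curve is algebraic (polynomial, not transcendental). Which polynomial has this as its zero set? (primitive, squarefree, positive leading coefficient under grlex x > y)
(a) Degree: no degree-2 curve has this shape, so deg p = 3.
(b) Observable constraints: it meets the y-axis at y = 0 (among the integer gridlines); it crosses the x-axis at the gridline x = 0.
(c) The integer polynomial consistent with all of this is the stated p.

2*x^2*y - 2*x*y^2 - 2*y^3 + 3*x^2 + y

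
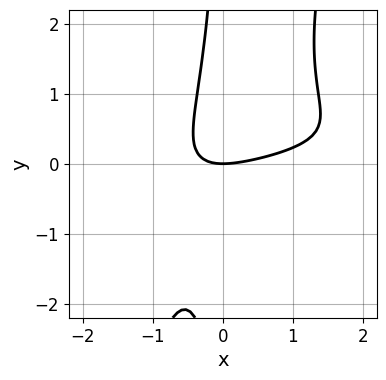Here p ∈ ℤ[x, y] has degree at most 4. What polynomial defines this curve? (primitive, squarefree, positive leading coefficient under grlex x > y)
(a) deg p = 4. A generic line meets the curve in up to 4 points.
(b) Reading off the gridlines: it meets the x-axis at x = 0 (among the integer gridlines); it crosses the y-axis at the gridline y = 0.
(c) Matching integer coefficients to the picture gives p.

3*x^2*y^2 - x*y^3 + x^2 - 3*x*y - 2*y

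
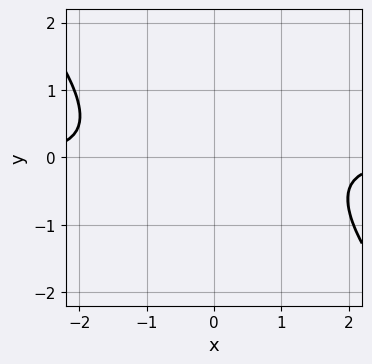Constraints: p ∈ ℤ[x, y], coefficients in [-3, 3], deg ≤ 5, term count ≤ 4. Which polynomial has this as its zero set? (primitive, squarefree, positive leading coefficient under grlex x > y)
2*x^3*y + 2*x^2*y^2 - 3*x*y + 3

1. Degree: the shape is more complex than any degree-3 curve, so deg p = 4.
2. From the visible intercepts: it misses every integer gridline on the y-axis; it misses every integer gridline on the x-axis.
3. Fitting integer coefficients to these (and the overall shape) gives p.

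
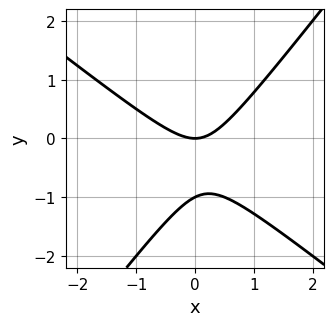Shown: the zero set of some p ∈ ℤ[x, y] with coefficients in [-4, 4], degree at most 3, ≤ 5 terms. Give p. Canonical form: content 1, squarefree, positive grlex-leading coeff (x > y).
2*x^2 + x*y - 2*y^2 - 2*y

First, degree: a generic line meets the curve in up to 2 points, so deg p = 2.
Then, checking where it meets the axes: the y-axis gridline crossings are at y ∈ {-1, 0}; it meets the x-axis at x = 0 (among the integer gridlines).
Finally, the integer polynomial consistent with all of this is the stated p.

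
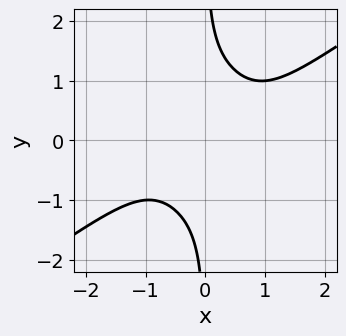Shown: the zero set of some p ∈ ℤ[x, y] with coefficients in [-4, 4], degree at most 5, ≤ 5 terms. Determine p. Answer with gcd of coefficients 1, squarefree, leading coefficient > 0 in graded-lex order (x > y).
2*x^4 - 2*x^2*y^2 - 3*x*y^3 + 3

Degree: no degree-3 curve has this shape, so deg p = 4.
Checking where it meets the axes: it misses every integer gridline on the y-axis; it misses every integer gridline on the x-axis.
Fitting integer coefficients to these (and the overall shape) gives p.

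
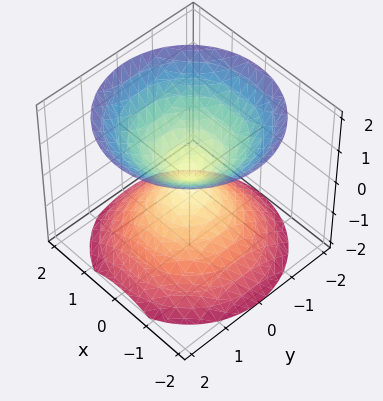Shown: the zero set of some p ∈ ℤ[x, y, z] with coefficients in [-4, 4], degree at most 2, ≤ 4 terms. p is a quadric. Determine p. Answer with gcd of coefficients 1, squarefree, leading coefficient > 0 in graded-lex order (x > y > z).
First, I count 2 distinct pieces. Treating them together as one polynomial.
Next, deg p = 2. Two nappes meeting at a single point; a quadric.
Then, symmetry: the z-axis is an axis of rotation, so x and y enter only as x² + y²; mirror symmetry z ↦ −z ⇒ only even powers of z.
Then, observable constraints: a circular section at z = 1 has radius exactly 1; one x-axis crossing is at x = 0; it meets the y-axis at y = 0 (among the integer gridlines).
Finally, these observations pin down the coefficients.

x^2 + y^2 - z^2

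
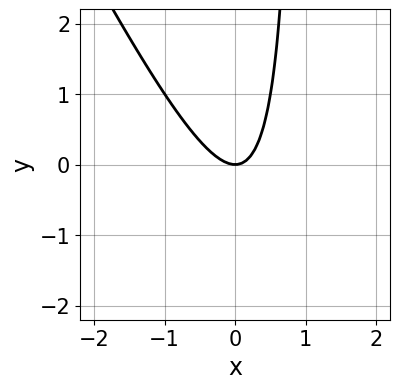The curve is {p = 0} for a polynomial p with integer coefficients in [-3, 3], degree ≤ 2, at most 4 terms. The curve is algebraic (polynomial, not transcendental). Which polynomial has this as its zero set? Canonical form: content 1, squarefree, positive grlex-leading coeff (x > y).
2*x^2 + x*y - y

(a) The degree is 2 — the shape is more complex than any degree-1 curve.
(b) Reading off the gridlines: it crosses the x-axis at the gridline x = 0; it crosses the y-axis at the gridline y = 0.
(c) Together with the visible shape, these determine p as stated.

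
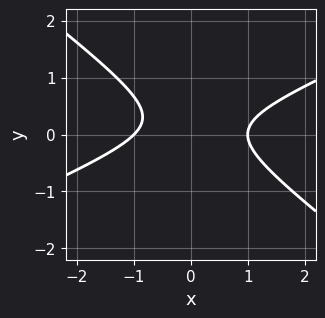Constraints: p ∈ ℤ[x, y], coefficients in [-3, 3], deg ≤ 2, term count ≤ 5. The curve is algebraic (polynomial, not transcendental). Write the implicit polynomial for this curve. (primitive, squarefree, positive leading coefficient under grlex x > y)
First, deg p = 2. No degree-1 curve has this shape.
Next, reading off the gridlines: the x-axis gridline crossings are at x ∈ {-1, 1}; the curve avoids every integer y-axis point in the box.
Finally, matching integer coefficients to the picture gives p.

x^2 - x*y - 3*y^2 + y - 1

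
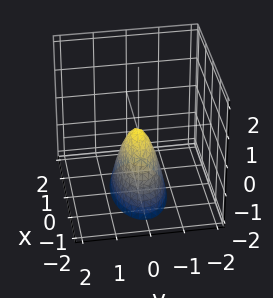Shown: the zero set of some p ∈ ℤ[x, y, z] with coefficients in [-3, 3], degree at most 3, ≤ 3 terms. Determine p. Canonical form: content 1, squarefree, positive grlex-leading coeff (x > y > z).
x^2 + 3*y^2 + z

First, degree: a single bowl opening along one axis; a quadric, so deg p = 2.
Next, symmetries: it's symmetric under x → −x, forcing even powers of x; mirror symmetry y ↦ −y ⇒ only even powers of y.
Next, from the axis intercepts and sections: it crosses the y-axis at the gridline y = 0; it meets the z-axis at z = 0 (among the integer gridlines); it crosses the x-axis at the gridline x = 0.
Finally, solving for integer coefficients yields p as stated.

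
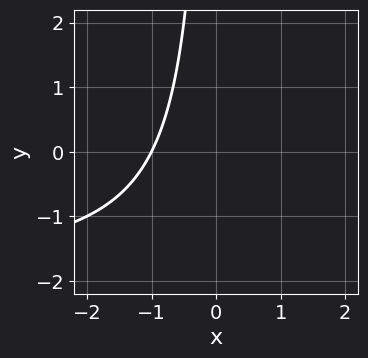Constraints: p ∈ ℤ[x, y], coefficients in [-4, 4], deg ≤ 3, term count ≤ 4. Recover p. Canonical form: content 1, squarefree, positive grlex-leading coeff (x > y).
1. The degree is 2 — the shape is more complex than any degree-1 curve.
2. Checking where it meets the axes: no y-intercept at any integer in the box; one x-axis crossing is at x = -1.
3. Putting this together gives p.

x*y + 2*x + 2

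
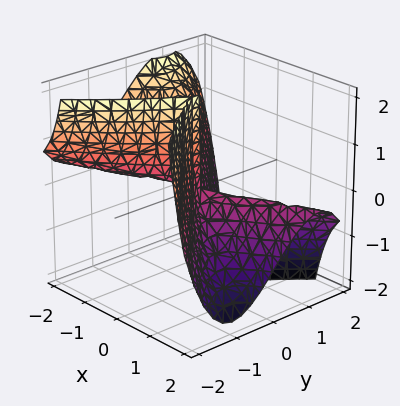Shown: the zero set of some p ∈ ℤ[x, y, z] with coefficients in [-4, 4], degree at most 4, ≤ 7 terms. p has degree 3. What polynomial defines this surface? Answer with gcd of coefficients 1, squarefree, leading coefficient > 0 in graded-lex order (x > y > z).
First, the degree is 3 — the shape is more complex than any degree-2 surface.
Next, observable constraints: every point of the z-axis in the box is on the surface; it crosses the x-axis at the gridline x = 0.
Finally, assembling these constraints gives the stated polynomial.

2*x^3 - 3*x^2*y + 3*x^2*z - x*y^2 + 3*y^3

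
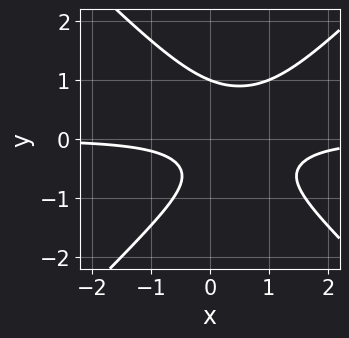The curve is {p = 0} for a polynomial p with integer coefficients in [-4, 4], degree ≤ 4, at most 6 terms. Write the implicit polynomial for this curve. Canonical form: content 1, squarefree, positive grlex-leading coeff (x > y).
2*x^2*y - 2*y^3 - 2*x*y + y + 1

(a) Degree: a generic line meets the curve in up to 3 points, so deg p = 3.
(b) From the axis intercepts and sections: it misses every integer gridline on the x-axis; it crosses the y-axis at the gridline y = 1.
(c) Matching integer coefficients to the picture gives p.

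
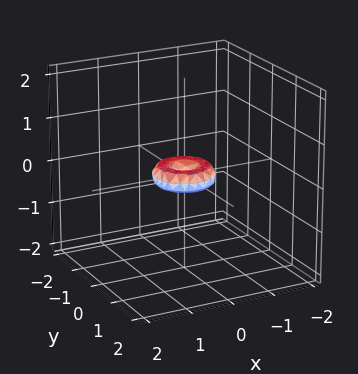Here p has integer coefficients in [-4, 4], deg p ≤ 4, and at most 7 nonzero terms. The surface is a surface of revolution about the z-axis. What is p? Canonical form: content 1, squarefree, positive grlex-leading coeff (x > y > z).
1. deg p = 4. A generic line meets the surface in up to 4 points.
2. Symmetry: the surface is invariant under rotation about z: p = q(x² + y², z).
3. From the axis intercepts and sections: it meets the y-axis at y = 0 (among the integer gridlines); it meets the z-axis at z = 0 (among the integer gridlines); it crosses the x-axis at the gridline x = 0; a circular section at z = 0 has radius between 0 and 1.
4. These observations pin down the coefficients.

2*x^4 + 4*x^2*y^2 + 2*y^4 - x^2 - y^2 + 2*z^2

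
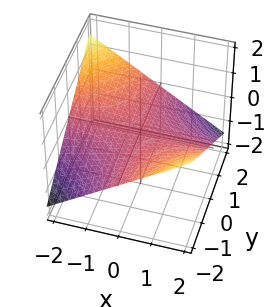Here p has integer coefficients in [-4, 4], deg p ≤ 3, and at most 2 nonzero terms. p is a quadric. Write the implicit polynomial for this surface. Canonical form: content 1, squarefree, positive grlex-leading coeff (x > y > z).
1. Degree: a hyperbolic paraboloid; a quadric, so deg p = 2.
2. From the visible intercepts: it crosses the z-axis at the gridline z = 0; the visible y-axis segment lies entirely on the surface.
3. Fitting integer coefficients to these (and the overall shape) gives p. Check: (1, 0, 0) on the x-axis lies on the surface, and p(1, 0, 0) = 0. ✓

x*y + 3*z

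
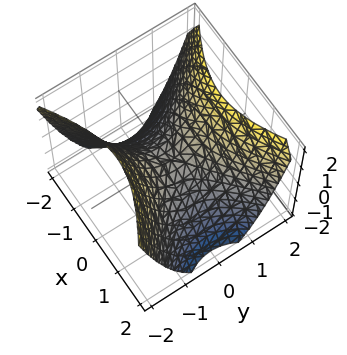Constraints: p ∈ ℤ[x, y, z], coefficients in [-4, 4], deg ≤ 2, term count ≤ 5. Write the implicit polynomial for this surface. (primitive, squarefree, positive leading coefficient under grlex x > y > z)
(a) The degree is 2 — a saddle surface; a quadric.
(b) Symmetries: it's symmetric under x → −x, forcing even powers of x; mirror symmetry y ↦ −y ⇒ only even powers of y.
(c) Against the integer gridlines: it crosses the z-axis at the gridline z = 0; one y-axis crossing is at y = 0.
(d) The integer polynomial consistent with all of this is the stated p.

2*x^2 - 3*y^2 + 3*z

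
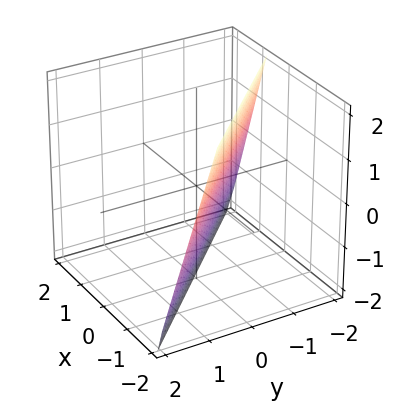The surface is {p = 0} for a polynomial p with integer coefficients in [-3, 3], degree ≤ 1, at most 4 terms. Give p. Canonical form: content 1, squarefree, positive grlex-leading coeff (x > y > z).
3*x + 3*y + z + 2

1. Degree: the surface is flat (a plane), so deg p = 1.
2. Against the integer gridlines: it meets the z-axis at z = -2 (among the integer gridlines).
3. Putting this together gives p.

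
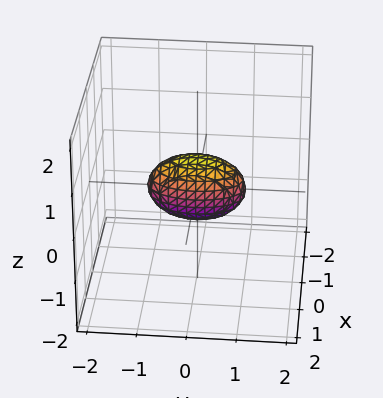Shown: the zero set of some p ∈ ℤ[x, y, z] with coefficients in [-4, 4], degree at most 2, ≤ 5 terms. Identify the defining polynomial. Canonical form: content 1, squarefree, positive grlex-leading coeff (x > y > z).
1. Degree: bounded and convex; a quadric, so deg p = 2.
2. Symmetries: it's symmetric under z → −z, forcing even powers of z; it's symmetric under x → −x, forcing even powers of x; the y ↦ −y reflection is a symmetry, so y appears only in even powers.
3. Reading off the gridlines: among the integer gridlines, it crosses the y-axis at y ∈ {-1, 1}.
4. Fitting integer coefficients to these (and the overall shape) gives p.

3*x^2 + y^2 + 2*z^2 - 1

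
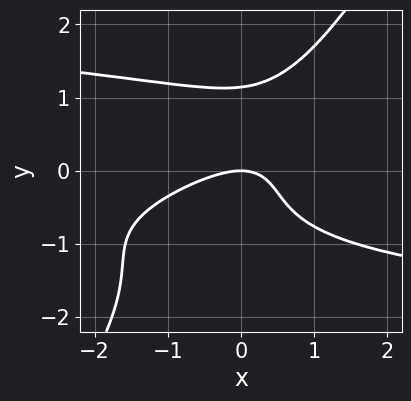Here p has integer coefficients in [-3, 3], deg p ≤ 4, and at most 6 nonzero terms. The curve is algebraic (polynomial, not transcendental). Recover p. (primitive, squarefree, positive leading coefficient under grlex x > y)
First, degree: the shape is more complex than any degree-3 curve, so deg p = 4.
Next, reading off the gridlines: it crosses the x-axis at the gridline x = 0; it meets the y-axis at y = 0 (among the integer gridlines).
Finally, these observations pin down the coefficients.

3*x*y^3 - 2*y^4 + 2*x^2 - 3*x*y + 3*y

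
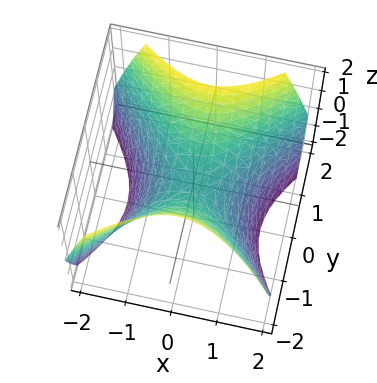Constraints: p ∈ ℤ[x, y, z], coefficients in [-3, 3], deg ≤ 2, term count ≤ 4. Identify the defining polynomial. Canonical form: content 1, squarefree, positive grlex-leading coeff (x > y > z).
(a) The degree is 2 — a hyperbolic paraboloid; a quadric.
(b) Symmetries: the y ↦ −y reflection is a symmetry, so y appears only in even powers; the x ↦ −x reflection is a symmetry, so x appears only in even powers.
(c) Checking where it meets the axes: it crosses the x-axis at the gridline x = 0; one z-axis crossing is at z = 0; it meets the y-axis at y = 0 (among the integer gridlines).
(d) Fitting integer coefficients to these (and the overall shape) gives p.

x^2 - y^2 + z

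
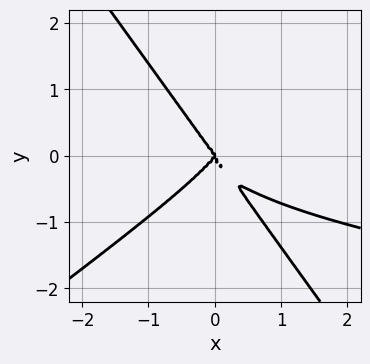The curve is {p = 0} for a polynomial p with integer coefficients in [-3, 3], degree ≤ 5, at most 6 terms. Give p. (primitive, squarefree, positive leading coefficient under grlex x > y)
First, degree: the shape is more complex than any degree-3 curve, so deg p = 4.
Then, from the visible intercepts: one x-axis crossing is at x = 0; one y-axis crossing is at y = 0.
Finally, putting this together gives p.

3*x^2*y^2 - 2*x*y^3 - 3*y^4 - 2*x^3 + x*y^2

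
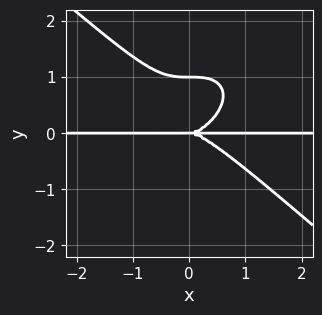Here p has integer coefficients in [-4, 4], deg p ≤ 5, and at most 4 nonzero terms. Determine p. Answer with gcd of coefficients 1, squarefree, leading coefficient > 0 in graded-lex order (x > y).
2*x^3*y + 3*y^4 - 3*y^3

Degree: a generic line meets the curve in up to 4 points, so deg p = 4.
From the axis intercepts and sections: the visible x-axis segment lies entirely on the curve; among the integer gridlines, it crosses the y-axis at y ∈ {0, 1}.
Putting this together gives p.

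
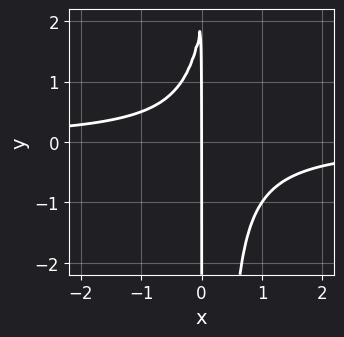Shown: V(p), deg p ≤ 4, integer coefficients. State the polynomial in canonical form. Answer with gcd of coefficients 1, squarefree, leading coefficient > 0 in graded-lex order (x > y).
3*x^2*y - x*y + 2*x

Degree: no degree-2 curve has this shape, so deg p = 3.
Checking where it meets the axes: the visible y-axis segment lies entirely on the curve; it crosses the x-axis at the gridline x = 0.
Assembling these constraints gives the stated polynomial.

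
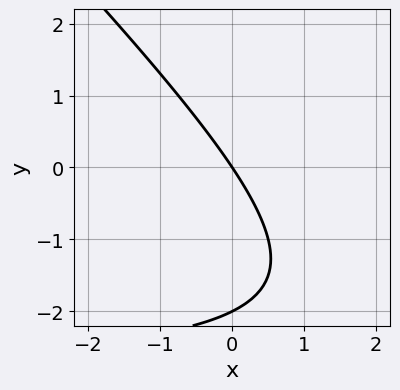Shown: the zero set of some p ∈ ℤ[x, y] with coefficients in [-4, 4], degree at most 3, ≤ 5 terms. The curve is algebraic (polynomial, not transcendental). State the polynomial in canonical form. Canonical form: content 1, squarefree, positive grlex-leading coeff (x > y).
(a) The degree is 2 — no degree-1 curve has this shape.
(b) Observable constraints: among the integer gridlines, it crosses the y-axis at y ∈ {-2, 0}; one x-axis crossing is at x = 0.
(c) Fitting integer coefficients to these (and the overall shape) gives p.

x*y + y^2 + 3*x + 2*y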